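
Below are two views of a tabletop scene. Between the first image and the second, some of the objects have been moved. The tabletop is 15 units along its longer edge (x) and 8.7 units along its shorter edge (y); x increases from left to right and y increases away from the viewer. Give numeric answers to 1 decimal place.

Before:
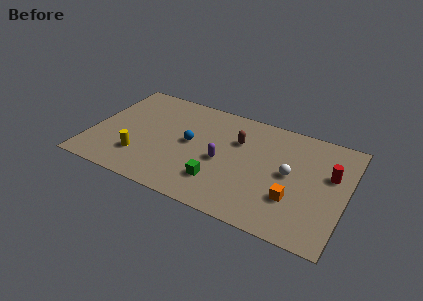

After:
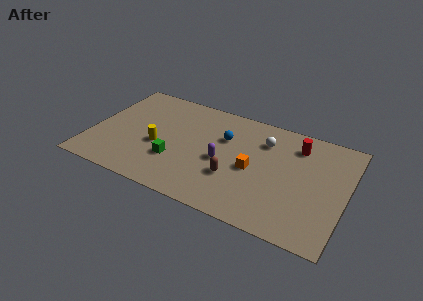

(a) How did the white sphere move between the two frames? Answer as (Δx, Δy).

(-1.7, 2.0)

From the two frames, the white sphere sits at roughly (11.7, 4.5) before and (10.0, 6.5) after.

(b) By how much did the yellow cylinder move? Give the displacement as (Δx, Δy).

(0.9, 1.3)

From the two frames, the yellow cylinder sits at roughly (3.1, 2.3) before and (4.0, 3.6) after.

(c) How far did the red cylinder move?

2.6

The red cylinder was near (14.0, 5.4) before and (11.9, 6.9) after, so it travelled √(2.1² + 1.5²) ≈ 2.6 units.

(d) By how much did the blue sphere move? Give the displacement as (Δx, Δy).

(1.9, 1.2)

The blue sphere was at about (5.8, 4.6) and moved to about (7.7, 5.8).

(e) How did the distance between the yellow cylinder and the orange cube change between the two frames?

-3.4

The distance was about 9.0 in the first image and 5.6 in the second, so they moved 3.4 units closer together.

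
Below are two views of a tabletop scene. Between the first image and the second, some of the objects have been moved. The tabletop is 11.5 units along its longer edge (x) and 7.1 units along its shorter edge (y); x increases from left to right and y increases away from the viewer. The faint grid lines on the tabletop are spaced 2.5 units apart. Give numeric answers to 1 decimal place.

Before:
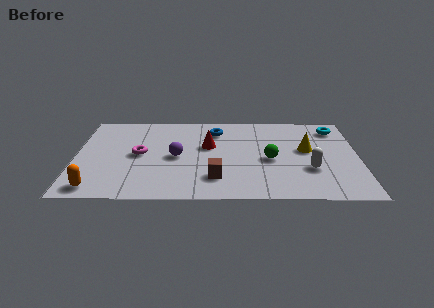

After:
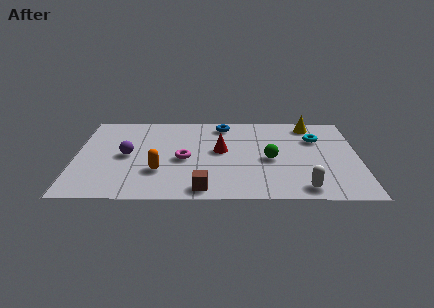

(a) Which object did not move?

the green sphere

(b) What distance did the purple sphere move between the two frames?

2.0

From (4.1, 3.4) to (2.1, 3.5), the purple sphere covered √(2.0² + 0.1²) ≈ 2.0 units.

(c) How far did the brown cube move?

1.0

From (5.7, 1.7) to (5.2, 0.8), the brown cube covered √(0.5² + 0.9²) ≈ 1.0 units.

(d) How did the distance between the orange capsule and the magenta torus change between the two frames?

-1.8

Before: roughly 3.2 units apart; after: 1.4. That's 1.8 units closer together.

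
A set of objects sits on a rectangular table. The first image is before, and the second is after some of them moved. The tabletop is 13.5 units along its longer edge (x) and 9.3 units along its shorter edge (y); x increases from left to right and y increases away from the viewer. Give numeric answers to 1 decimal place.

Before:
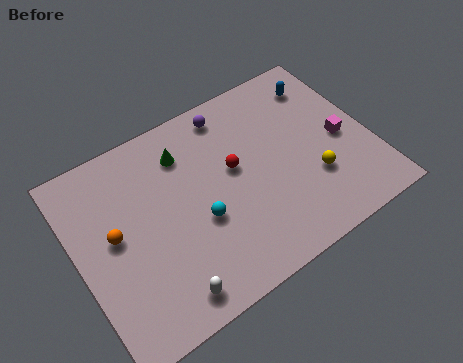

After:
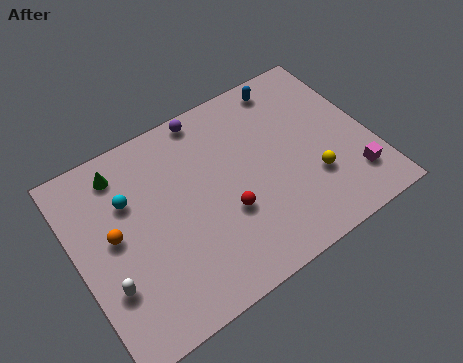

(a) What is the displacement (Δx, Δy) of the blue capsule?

(-1.5, 0.7)

From the two frames, the blue capsule sits at roughly (11.9, 7.5) before and (10.4, 8.2) after.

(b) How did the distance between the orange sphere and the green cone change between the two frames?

-1.3

They were about 4.2 units apart before and 2.9 after — 1.3 units closer together.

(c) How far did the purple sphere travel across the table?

1.1

The purple sphere was near (7.6, 8.1) before and (6.6, 8.5) after, so it travelled √(1.0² + 0.4²) ≈ 1.1 units.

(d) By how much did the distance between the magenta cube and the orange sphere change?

+0.5

The distance was about 10.5 in the first image and 11.0 in the second, so they moved 0.5 units further apart.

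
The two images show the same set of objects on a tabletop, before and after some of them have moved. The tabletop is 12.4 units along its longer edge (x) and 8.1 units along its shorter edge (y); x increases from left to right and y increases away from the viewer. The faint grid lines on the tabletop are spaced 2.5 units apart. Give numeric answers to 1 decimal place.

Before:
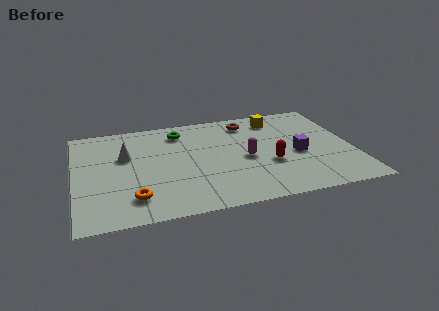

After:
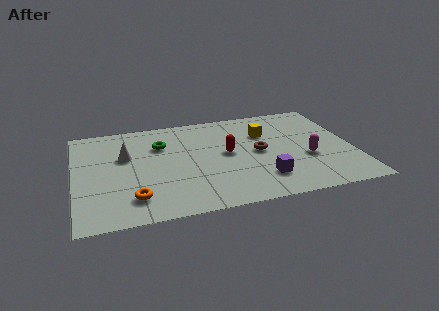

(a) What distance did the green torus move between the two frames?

1.3

The green torus was near (4.8, 6.6) before and (3.9, 5.7) after, so it travelled √(0.9² + 0.9²) ≈ 1.3 units.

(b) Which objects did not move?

the orange torus and the white cone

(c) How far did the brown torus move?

2.6

From (7.9, 6.7) to (8.2, 4.1), the brown torus covered √(0.3² + 2.6²) ≈ 2.6 units.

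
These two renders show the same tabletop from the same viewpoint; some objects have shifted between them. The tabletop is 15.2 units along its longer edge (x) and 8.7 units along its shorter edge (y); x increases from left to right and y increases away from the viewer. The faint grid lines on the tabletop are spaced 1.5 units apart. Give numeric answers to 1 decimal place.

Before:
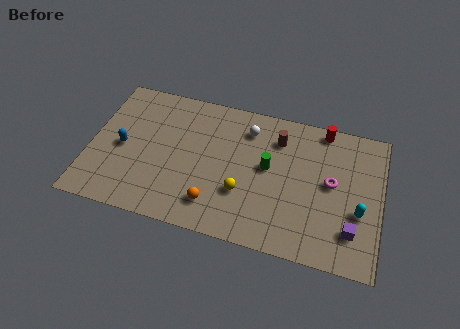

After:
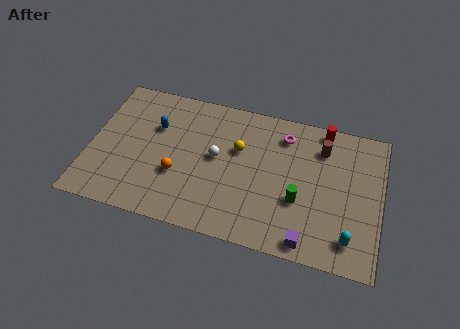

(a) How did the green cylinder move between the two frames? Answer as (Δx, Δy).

(1.7, -1.6)

The green cylinder started near (9.3, 4.8) and ended near (11.0, 3.2).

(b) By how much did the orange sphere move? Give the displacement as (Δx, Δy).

(-2.0, 1.3)

The orange sphere was at about (6.7, 1.8) and moved to about (4.7, 3.1).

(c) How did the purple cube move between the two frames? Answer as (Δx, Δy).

(-2.2, -1.2)

The purple cube started near (13.8, 2.1) and ended near (11.6, 0.9).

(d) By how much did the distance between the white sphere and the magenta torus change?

-0.9

The distance was about 5.0 in the first image and 4.1 in the second, so they moved 0.9 units closer together.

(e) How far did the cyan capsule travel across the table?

1.7

The cyan capsule was near (14.1, 3.3) before and (13.7, 1.6) after, so it travelled √(0.4² + 1.7²) ≈ 1.7 units.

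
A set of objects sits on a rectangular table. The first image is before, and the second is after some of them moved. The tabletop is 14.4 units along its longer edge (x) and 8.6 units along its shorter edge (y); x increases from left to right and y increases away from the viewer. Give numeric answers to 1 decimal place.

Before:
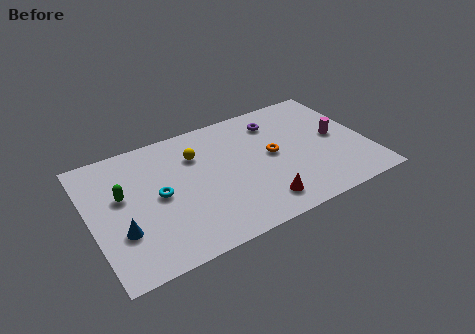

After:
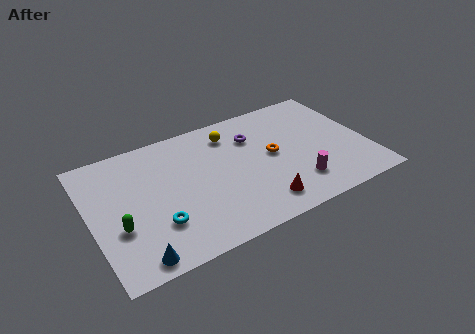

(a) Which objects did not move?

the red cone and the orange torus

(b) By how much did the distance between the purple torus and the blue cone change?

-0.9

They were about 9.5 units apart before and 8.6 after — 0.9 units closer together.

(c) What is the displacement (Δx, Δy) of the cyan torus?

(-0.3, -1.8)

From the two frames, the cyan torus sits at roughly (3.5, 4.3) before and (3.2, 2.5) after.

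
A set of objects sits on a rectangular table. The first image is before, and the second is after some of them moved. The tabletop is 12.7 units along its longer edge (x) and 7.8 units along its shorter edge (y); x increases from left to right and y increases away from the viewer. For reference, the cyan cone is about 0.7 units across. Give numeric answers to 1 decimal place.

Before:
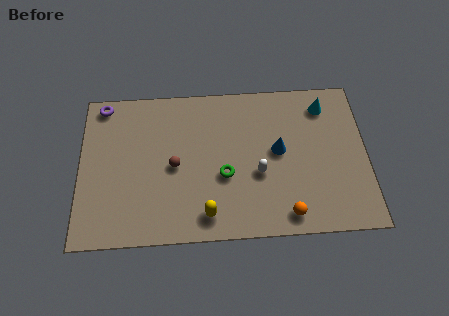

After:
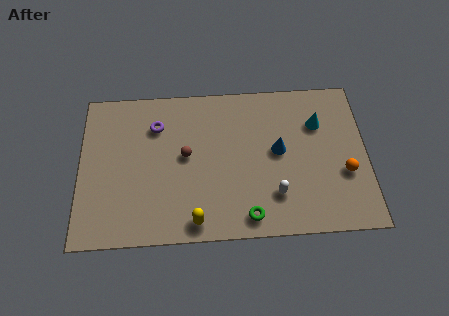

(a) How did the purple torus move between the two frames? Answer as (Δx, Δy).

(2.4, -1.2)

From the two frames, the purple torus sits at roughly (1.0, 7.0) before and (3.4, 5.8) after.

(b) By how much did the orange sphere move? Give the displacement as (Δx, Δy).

(2.6, 1.9)

The orange sphere started near (9.1, 1.0) and ended near (11.7, 2.9).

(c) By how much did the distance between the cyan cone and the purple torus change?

-2.7

The distance was about 9.9 in the first image and 7.2 in the second, so they moved 2.7 units closer together.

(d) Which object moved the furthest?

the orange sphere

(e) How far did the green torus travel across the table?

2.3

The green torus moved from about (6.4, 3.1) to (7.4, 1.0), a distance of √(1.0² + 2.1²) ≈ 2.3.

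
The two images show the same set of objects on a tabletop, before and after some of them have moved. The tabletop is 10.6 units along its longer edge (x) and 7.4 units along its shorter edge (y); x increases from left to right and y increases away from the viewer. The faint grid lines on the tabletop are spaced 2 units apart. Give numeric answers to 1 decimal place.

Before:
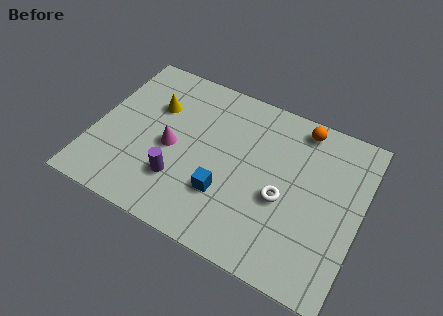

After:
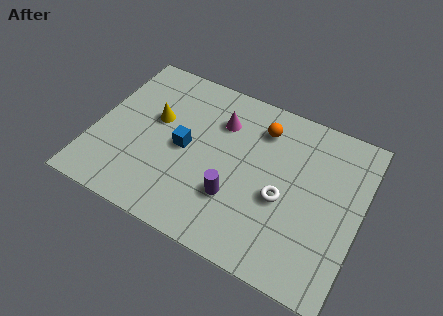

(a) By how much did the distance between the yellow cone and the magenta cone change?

+0.9

Before: roughly 1.8 units apart; after: 2.7. That's 0.9 units further apart.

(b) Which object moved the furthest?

the magenta cone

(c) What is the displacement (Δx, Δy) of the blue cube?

(-1.8, 1.3)

From the two frames, the blue cube sits at roughly (5.4, 2.3) before and (3.6, 3.6) after.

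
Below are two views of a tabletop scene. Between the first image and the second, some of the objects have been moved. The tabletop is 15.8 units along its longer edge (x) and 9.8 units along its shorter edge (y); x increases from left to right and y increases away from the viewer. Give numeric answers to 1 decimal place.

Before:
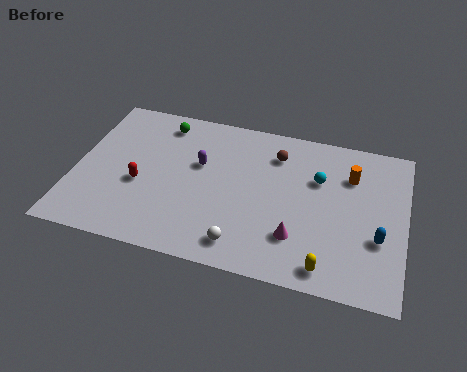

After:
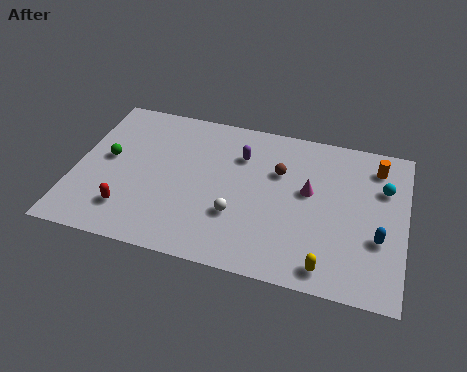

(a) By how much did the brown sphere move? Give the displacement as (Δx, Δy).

(0.2, -1.1)

The brown sphere started near (9.5, 7.6) and ended near (9.7, 6.5).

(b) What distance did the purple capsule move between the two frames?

2.2

The purple capsule was near (5.9, 6.0) before and (7.8, 7.1) after, so it travelled √(1.9² + 1.1²) ≈ 2.2 units.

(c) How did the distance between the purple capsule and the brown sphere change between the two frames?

-1.9

Before: roughly 3.9 units apart; after: 2.0. That's 1.9 units closer together.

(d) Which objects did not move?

the yellow capsule and the blue capsule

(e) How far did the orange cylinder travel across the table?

1.5

The orange cylinder was near (13.1, 7.1) before and (14.3, 8.0) after, so it travelled √(1.2² + 0.9²) ≈ 1.5 units.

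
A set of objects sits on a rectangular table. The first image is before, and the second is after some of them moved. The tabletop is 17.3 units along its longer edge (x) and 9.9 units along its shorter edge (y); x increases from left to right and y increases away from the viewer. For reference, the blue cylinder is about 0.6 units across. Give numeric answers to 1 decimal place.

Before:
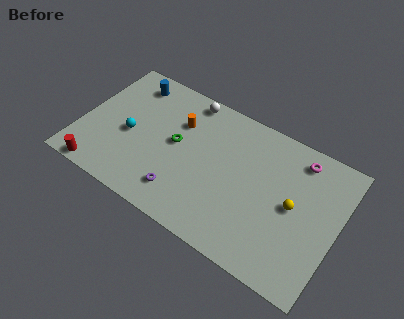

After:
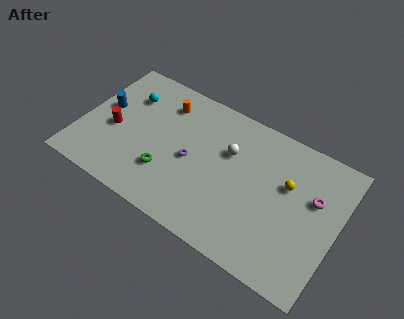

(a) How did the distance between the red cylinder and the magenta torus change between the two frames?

-1.0

Before: roughly 14.5 units apart; after: 13.5. That's 1.0 units closer together.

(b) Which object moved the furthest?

the white sphere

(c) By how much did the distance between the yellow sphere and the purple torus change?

-1.2

They were about 7.7 units apart before and 6.5 after — 1.2 units closer together.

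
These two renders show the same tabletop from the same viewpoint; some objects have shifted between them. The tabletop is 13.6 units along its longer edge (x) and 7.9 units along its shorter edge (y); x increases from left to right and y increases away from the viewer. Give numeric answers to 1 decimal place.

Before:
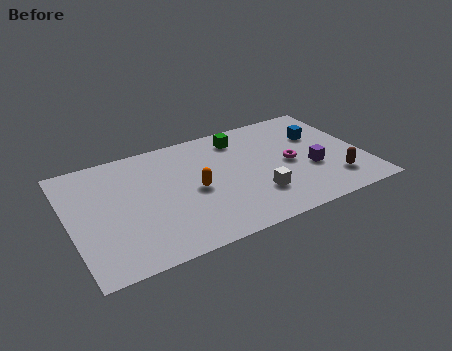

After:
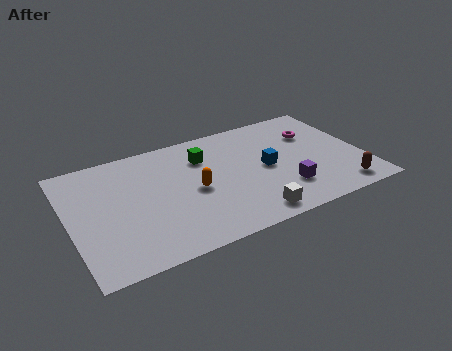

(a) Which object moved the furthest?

the blue cube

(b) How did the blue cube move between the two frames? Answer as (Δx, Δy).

(-2.7, -1.4)

The blue cube started near (11.8, 5.3) and ended near (9.1, 3.9).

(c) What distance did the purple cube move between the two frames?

1.7

The purple cube was near (11.1, 3.0) before and (9.7, 2.1) after, so it travelled √(1.4² + 0.9²) ≈ 1.7 units.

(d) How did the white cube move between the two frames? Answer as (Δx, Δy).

(-0.5, -1.2)

From the two frames, the white cube sits at roughly (8.4, 2.2) before and (7.9, 1.0) after.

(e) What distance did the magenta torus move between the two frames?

2.2

The magenta torus was near (10.2, 3.8) before and (11.6, 5.5) after, so it travelled √(1.4² + 1.7²) ≈ 2.2 units.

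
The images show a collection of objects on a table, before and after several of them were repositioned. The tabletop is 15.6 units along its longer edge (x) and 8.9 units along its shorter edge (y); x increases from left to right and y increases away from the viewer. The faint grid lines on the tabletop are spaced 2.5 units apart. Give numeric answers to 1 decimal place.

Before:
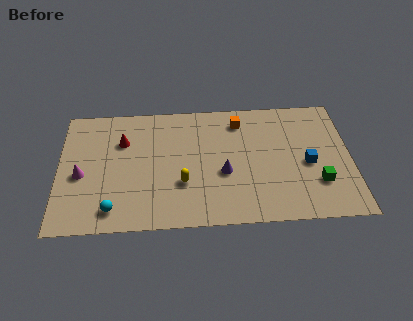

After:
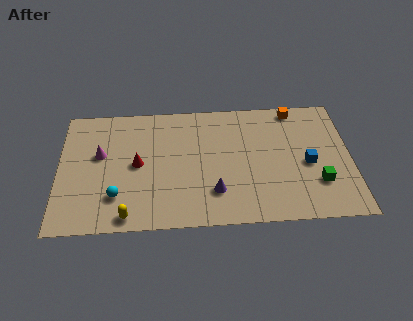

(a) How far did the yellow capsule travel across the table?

3.6

From (6.6, 3.0) to (3.7, 0.9), the yellow capsule covered √(2.9² + 2.1²) ≈ 3.6 units.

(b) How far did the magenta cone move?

1.7

From (1.2, 3.9) to (2.2, 5.3), the magenta cone covered √(1.0² + 1.4²) ≈ 1.7 units.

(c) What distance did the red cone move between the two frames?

1.9

The red cone was near (3.4, 6.2) before and (4.2, 4.5) after, so it travelled √(0.8² + 1.7²) ≈ 1.9 units.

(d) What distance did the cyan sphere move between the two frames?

0.9

From (2.9, 1.4) to (3.1, 2.3), the cyan sphere covered √(0.2² + 0.9²) ≈ 0.9 units.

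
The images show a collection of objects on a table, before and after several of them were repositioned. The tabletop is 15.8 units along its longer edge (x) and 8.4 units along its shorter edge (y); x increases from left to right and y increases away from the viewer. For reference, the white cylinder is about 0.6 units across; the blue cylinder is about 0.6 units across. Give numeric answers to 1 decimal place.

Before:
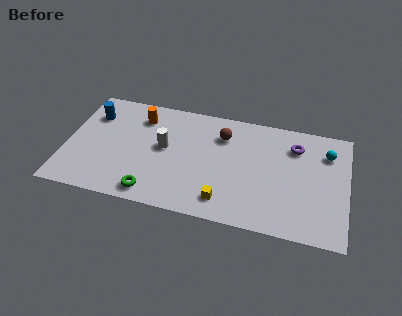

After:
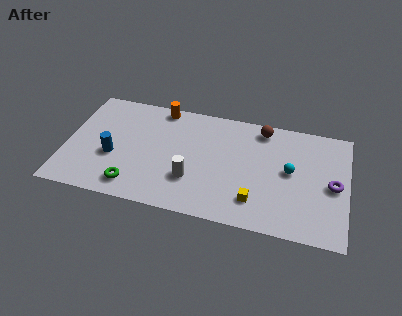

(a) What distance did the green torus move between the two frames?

1.1

The green torus was near (5.1, 1.1) before and (4.0, 1.4) after, so it travelled √(1.1² + 0.3²) ≈ 1.1 units.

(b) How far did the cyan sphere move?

2.7

From (14.6, 6.3) to (12.6, 4.5), the cyan sphere covered √(2.0² + 1.8²) ≈ 2.7 units.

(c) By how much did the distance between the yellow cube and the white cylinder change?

-1.1

Before: roughly 4.8 units apart; after: 3.7. That's 1.1 units closer together.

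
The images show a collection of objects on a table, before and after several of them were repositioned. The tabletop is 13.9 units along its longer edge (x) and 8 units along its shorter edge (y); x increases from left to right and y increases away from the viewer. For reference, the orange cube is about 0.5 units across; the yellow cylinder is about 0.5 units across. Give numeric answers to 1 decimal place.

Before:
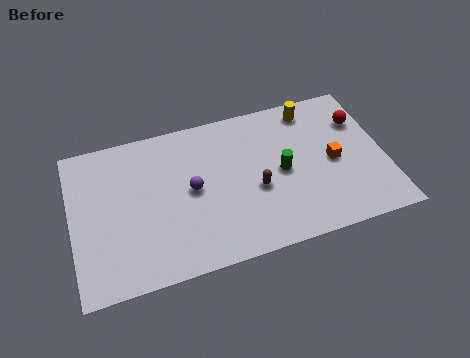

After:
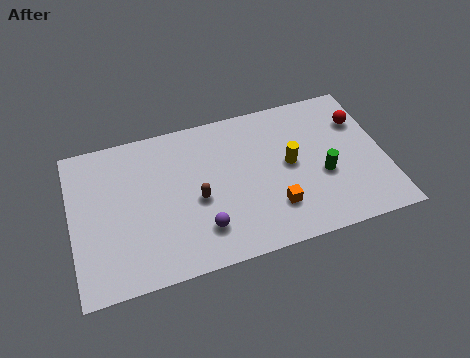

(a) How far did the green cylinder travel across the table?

1.9

The green cylinder moved from about (9.3, 3.9) to (11.1, 3.2), a distance of √(1.8² + 0.7²) ≈ 1.9.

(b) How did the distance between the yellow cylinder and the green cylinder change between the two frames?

-1.7

Before: roughly 3.4 units apart; after: 1.7. That's 1.7 units closer together.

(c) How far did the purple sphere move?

2.2

The purple sphere was near (5.3, 4.1) before and (5.6, 1.9) after, so it travelled √(0.3² + 2.2²) ≈ 2.2 units.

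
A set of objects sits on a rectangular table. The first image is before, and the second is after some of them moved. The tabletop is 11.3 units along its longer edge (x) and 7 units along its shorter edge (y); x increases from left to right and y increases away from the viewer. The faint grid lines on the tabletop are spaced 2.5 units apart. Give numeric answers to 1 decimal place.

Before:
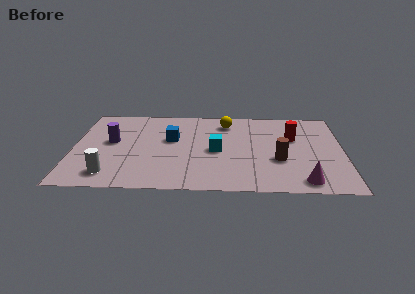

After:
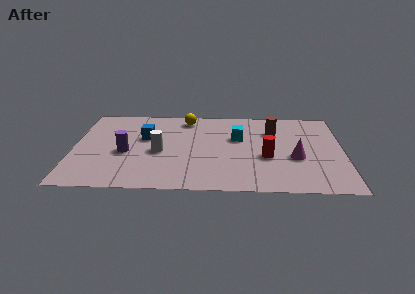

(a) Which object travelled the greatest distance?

the white cylinder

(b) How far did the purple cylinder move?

1.1

The purple cylinder moved from about (1.6, 3.9) to (2.2, 3.0), a distance of √(0.6² + 0.9²) ≈ 1.1.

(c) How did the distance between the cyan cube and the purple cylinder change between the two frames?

+0.5

They were about 4.4 units apart before and 4.9 after — 0.5 units further apart.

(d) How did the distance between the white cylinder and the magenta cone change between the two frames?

-2.3

The distance was about 8.0 in the first image and 5.7 in the second, so they moved 2.3 units closer together.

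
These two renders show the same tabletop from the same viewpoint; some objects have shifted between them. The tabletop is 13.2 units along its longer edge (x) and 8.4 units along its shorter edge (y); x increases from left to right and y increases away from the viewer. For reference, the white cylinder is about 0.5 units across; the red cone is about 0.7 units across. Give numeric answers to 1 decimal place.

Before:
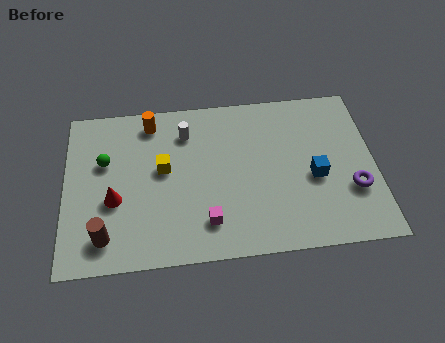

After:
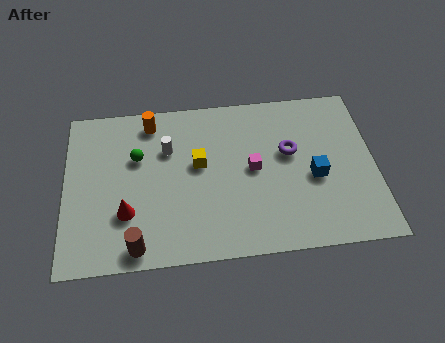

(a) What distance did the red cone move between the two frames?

0.9

The red cone was near (2.1, 3.3) before and (2.6, 2.6) after, so it travelled √(0.5² + 0.7²) ≈ 0.9 units.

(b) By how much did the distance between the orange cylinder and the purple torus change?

-3.3

Before: roughly 9.6 units apart; after: 6.3. That's 3.3 units closer together.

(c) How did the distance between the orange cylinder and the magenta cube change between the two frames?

-0.7

The distance was about 5.9 in the first image and 5.2 in the second, so they moved 0.7 units closer together.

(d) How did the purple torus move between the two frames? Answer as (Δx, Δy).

(-2.6, 2.2)

From the two frames, the purple torus sits at roughly (12.2, 2.8) before and (9.6, 5.0) after.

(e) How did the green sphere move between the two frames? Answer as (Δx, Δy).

(1.4, 0.1)

From the two frames, the green sphere sits at roughly (1.7, 5.3) before and (3.1, 5.4) after.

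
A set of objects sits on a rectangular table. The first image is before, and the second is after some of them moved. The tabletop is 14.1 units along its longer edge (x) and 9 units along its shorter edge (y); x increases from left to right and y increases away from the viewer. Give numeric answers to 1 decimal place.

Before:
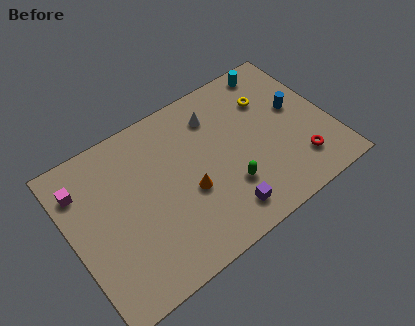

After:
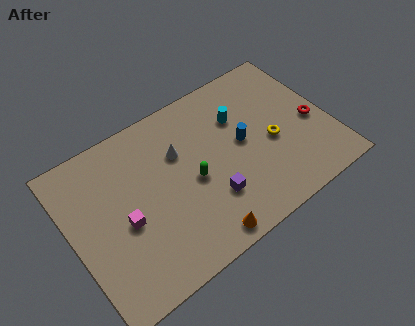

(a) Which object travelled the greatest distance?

the magenta cube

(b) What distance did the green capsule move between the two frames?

2.2

The green capsule moved from about (8.2, 2.7) to (6.5, 4.1), a distance of √(1.7² + 1.4²) ≈ 2.2.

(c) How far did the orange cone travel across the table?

2.7

The orange cone was near (6.2, 3.6) before and (6.3, 0.9) after, so it travelled √(0.1² + 2.7²) ≈ 2.7 units.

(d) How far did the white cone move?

2.4

From (8.3, 7.0) to (6.1, 6.0), the white cone covered √(2.2² + 1.0²) ≈ 2.4 units.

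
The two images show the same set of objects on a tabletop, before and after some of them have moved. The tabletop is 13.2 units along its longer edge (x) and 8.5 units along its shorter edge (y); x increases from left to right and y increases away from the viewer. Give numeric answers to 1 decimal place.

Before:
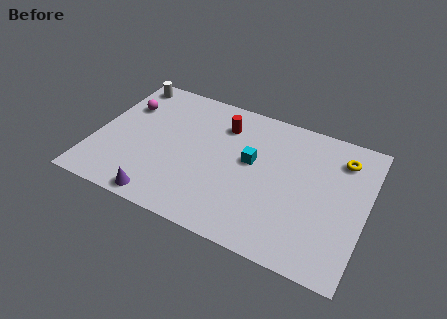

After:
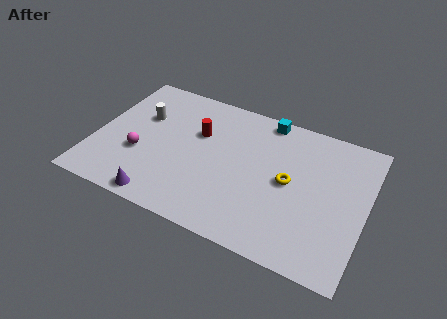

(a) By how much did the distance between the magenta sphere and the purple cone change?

-3.0

The distance was about 5.7 in the first image and 2.7 in the second, so they moved 3.0 units closer together.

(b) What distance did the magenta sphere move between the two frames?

3.0

The magenta sphere was near (1.2, 5.9) before and (2.3, 3.1) after, so it travelled √(1.1² + 2.8²) ≈ 3.0 units.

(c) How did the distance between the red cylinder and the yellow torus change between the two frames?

-1.0

The distance was about 5.8 in the first image and 4.8 in the second, so they moved 1.0 units closer together.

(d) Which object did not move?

the purple cone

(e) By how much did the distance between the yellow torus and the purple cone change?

-3.2

Before: roughly 10.0 units apart; after: 6.8. That's 3.2 units closer together.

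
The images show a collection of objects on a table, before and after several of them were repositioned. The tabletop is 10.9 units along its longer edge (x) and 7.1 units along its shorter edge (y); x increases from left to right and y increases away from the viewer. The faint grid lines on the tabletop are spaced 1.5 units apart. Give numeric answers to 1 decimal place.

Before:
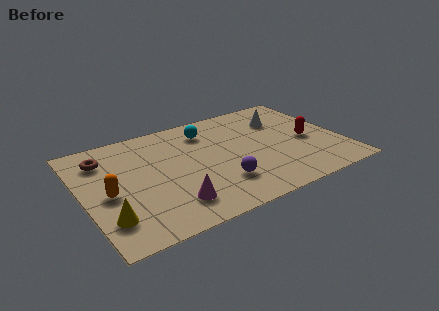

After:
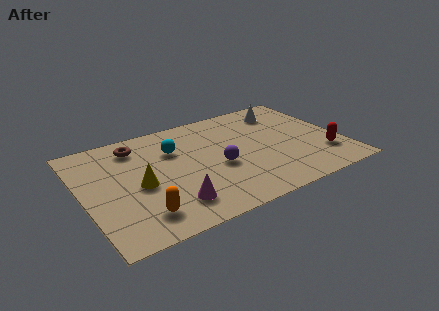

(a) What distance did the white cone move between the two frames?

0.6

The white cone moved from about (8.7, 5.1) to (8.9, 5.7), a distance of √(0.2² + 0.6²) ≈ 0.6.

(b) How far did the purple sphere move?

1.1

The purple sphere moved from about (5.5, 1.9) to (5.6, 3.0), a distance of √(0.1² + 1.1²) ≈ 1.1.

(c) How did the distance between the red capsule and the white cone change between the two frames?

+1.9

The distance was about 2.1 in the first image and 4.0 in the second, so they moved 1.9 units further apart.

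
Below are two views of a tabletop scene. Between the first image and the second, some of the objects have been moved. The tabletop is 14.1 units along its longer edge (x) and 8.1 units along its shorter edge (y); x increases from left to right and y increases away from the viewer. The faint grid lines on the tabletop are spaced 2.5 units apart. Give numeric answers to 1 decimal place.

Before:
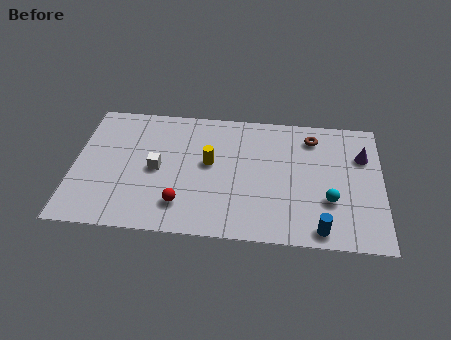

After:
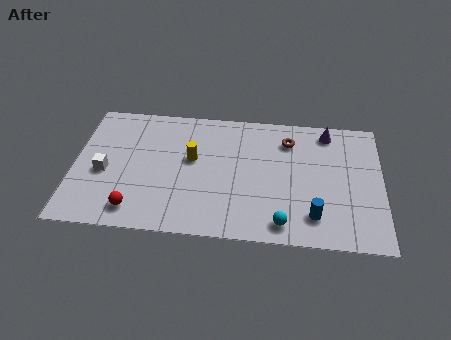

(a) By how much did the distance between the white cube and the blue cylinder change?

+1.7

Before: roughly 8.1 units apart; after: 9.8. That's 1.7 units further apart.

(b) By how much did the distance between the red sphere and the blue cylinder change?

+1.7

They were about 6.4 units apart before and 8.1 after — 1.7 units further apart.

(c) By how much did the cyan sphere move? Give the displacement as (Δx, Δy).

(-2.1, -1.6)

From the two frames, the cyan sphere sits at roughly (11.7, 2.7) before and (9.6, 1.1) after.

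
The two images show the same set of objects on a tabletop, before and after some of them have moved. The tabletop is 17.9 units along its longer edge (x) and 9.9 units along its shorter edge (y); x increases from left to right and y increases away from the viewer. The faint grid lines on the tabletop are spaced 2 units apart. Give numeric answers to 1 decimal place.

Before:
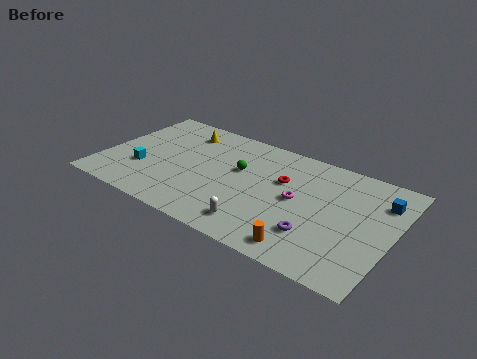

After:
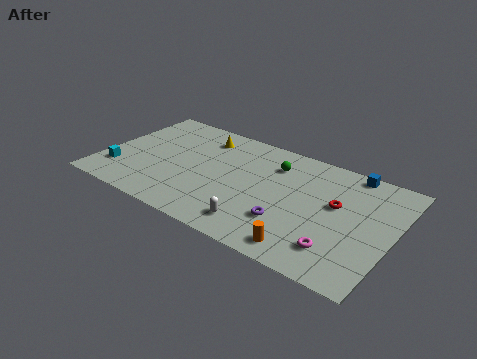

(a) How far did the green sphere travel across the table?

2.5

From (8.3, 6.0) to (10.3, 7.5), the green sphere covered √(2.0² + 1.5²) ≈ 2.5 units.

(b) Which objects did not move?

the orange cylinder and the white capsule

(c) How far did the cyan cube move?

1.6

The cyan cube was near (2.6, 3.3) before and (1.2, 2.5) after, so it travelled √(1.4² + 0.8²) ≈ 1.6 units.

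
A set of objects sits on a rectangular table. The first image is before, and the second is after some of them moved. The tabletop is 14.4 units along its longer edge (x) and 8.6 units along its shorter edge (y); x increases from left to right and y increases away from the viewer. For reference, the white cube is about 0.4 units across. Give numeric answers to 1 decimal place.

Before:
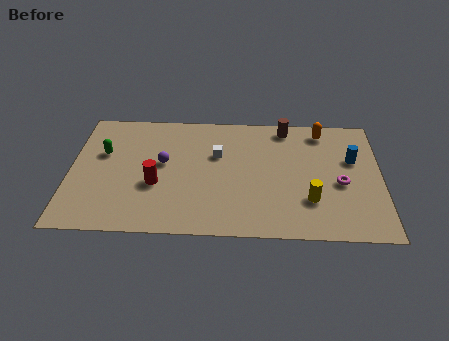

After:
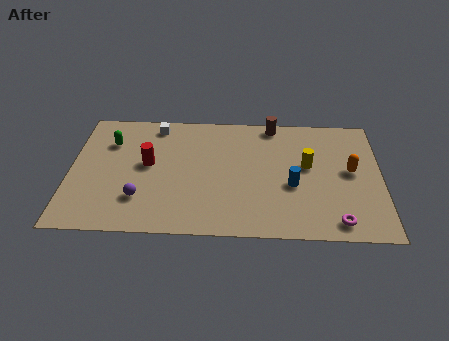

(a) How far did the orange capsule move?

3.1

The orange capsule was near (11.7, 7.4) before and (13.0, 4.6) after, so it travelled √(1.3² + 2.8²) ≈ 3.1 units.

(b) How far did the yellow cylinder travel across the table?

2.4

From (11.1, 2.5) to (11.0, 4.9), the yellow cylinder covered √(0.1² + 2.4²) ≈ 2.4 units.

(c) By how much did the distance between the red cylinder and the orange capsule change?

+0.7

They were about 8.7 units apart before and 9.4 after — 0.7 units further apart.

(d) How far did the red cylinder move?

1.5

The red cylinder moved from about (4.0, 3.3) to (3.6, 4.7), a distance of √(0.4² + 1.4²) ≈ 1.5.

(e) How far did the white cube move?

3.5

From (6.8, 5.5) to (3.9, 7.5), the white cube covered √(2.9² + 2.0²) ≈ 3.5 units.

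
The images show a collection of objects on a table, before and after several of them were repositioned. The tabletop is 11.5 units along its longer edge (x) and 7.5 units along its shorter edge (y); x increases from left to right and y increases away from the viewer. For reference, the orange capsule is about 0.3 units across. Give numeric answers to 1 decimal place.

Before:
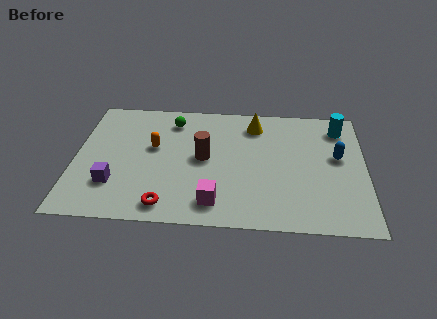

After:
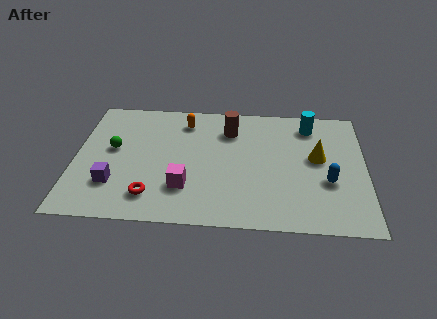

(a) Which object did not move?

the purple cube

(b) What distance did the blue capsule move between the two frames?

1.6

The blue capsule moved from about (10.4, 4.3) to (10.0, 2.8), a distance of √(0.4² + 1.5²) ≈ 1.6.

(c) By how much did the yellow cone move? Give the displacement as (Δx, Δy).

(2.5, -1.9)

The yellow cone started near (7.1, 6.1) and ended near (9.6, 4.2).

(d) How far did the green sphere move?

3.0

The green sphere was near (3.8, 6.1) before and (1.5, 4.2) after, so it travelled √(2.3² + 1.9²) ≈ 3.0 units.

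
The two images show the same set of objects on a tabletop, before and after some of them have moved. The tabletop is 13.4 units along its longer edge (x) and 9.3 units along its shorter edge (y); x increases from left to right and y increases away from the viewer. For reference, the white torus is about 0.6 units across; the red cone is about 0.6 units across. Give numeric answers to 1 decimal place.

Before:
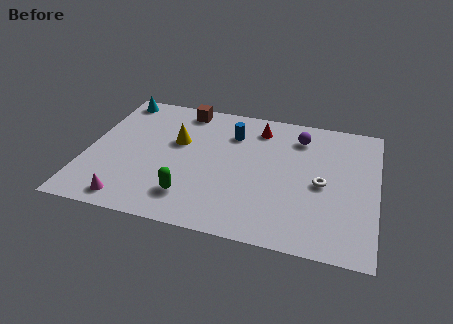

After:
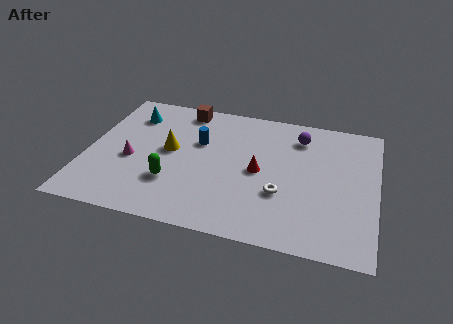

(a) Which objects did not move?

the brown cube and the purple sphere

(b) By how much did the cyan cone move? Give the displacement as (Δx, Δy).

(0.8, -1.1)

From the two frames, the cyan cone sits at roughly (1.0, 8.3) before and (1.8, 7.2) after.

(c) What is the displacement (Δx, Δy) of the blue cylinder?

(-1.5, -1.0)

The blue cylinder started near (6.6, 6.9) and ended near (5.1, 5.9).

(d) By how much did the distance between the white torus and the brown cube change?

-0.8

The distance was about 7.8 in the first image and 7.0 in the second, so they moved 0.8 units closer together.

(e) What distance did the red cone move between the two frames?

3.1

From (7.8, 7.6) to (8.0, 4.5), the red cone covered √(0.2² + 3.1²) ≈ 3.1 units.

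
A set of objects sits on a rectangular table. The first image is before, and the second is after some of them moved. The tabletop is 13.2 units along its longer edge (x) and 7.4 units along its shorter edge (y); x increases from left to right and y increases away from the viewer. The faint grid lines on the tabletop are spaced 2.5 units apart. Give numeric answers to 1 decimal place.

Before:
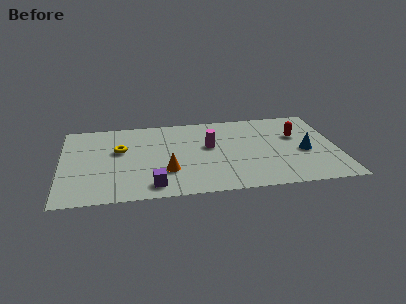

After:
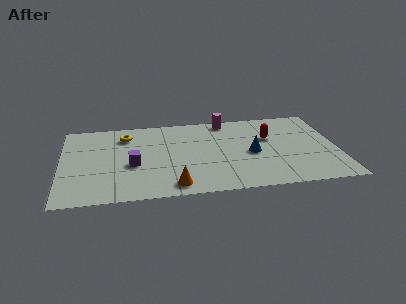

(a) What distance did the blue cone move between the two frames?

2.5

The blue cone was near (11.6, 3.2) before and (9.1, 3.4) after, so it travelled √(2.5² + 0.2²) ≈ 2.5 units.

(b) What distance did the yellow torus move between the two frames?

1.3

The yellow torus moved from about (2.8, 4.5) to (3.1, 5.8), a distance of √(0.3² + 1.3²) ≈ 1.3.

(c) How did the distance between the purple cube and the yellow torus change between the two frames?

-1.0

They were about 3.7 units apart before and 2.7 after — 1.0 units closer together.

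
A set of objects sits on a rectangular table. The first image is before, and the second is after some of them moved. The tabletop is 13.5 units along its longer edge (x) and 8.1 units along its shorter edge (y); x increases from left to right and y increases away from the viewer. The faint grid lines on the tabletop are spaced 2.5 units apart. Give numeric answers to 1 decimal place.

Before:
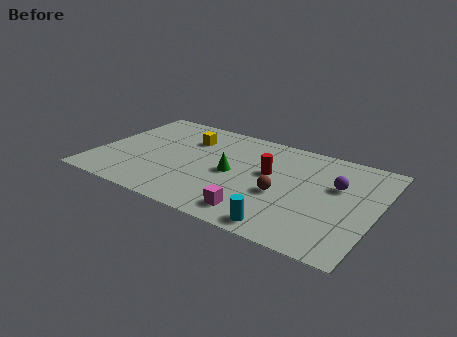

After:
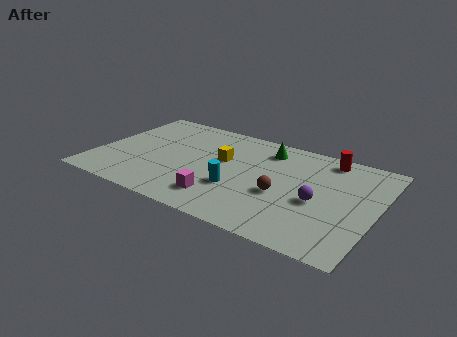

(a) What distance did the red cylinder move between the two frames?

3.5

The red cylinder moved from about (8.3, 4.7) to (10.8, 7.1), a distance of √(2.5² + 2.4²) ≈ 3.5.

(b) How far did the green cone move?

3.0

From (6.6, 3.9) to (7.9, 6.6), the green cone covered √(1.3² + 2.7²) ≈ 3.0 units.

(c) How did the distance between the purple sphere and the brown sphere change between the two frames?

-1.3

The distance was about 3.0 in the first image and 1.7 in the second, so they moved 1.3 units closer together.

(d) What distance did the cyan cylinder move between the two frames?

3.2

From (9.6, 0.9) to (7.0, 2.8), the cyan cylinder covered √(2.6² + 1.9²) ≈ 3.2 units.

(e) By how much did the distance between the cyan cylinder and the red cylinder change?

+1.7

Before: roughly 4.0 units apart; after: 5.7. That's 1.7 units further apart.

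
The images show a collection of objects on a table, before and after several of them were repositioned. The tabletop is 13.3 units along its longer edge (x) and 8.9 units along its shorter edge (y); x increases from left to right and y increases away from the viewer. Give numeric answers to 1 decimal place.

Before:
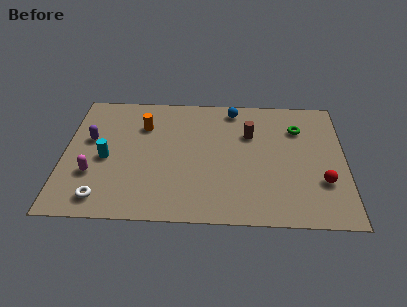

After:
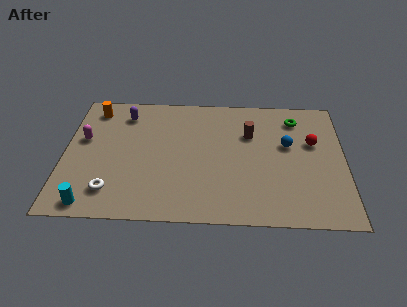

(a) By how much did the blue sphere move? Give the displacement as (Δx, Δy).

(2.6, -2.5)

The blue sphere was at about (8.0, 7.8) and moved to about (10.6, 5.3).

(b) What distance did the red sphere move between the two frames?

2.7

The red sphere moved from about (12.2, 2.8) to (11.8, 5.5), a distance of √(0.4² + 2.7²) ≈ 2.7.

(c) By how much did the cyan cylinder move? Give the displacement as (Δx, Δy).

(-0.6, -3.1)

The cyan cylinder was at about (2.0, 4.0) and moved to about (1.4, 0.9).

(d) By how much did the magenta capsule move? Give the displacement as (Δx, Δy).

(-0.5, 2.4)

From the two frames, the magenta capsule sits at roughly (1.4, 2.9) before and (0.9, 5.3) after.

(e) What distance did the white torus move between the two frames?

0.6

The white torus was near (1.9, 1.3) before and (2.3, 1.8) after, so it travelled √(0.4² + 0.5²) ≈ 0.6 units.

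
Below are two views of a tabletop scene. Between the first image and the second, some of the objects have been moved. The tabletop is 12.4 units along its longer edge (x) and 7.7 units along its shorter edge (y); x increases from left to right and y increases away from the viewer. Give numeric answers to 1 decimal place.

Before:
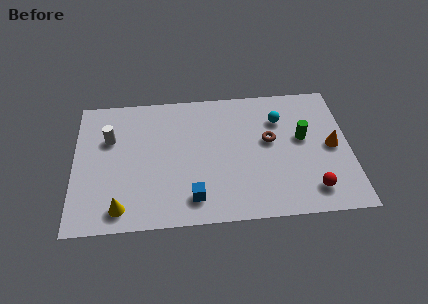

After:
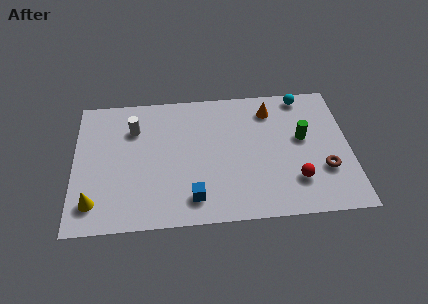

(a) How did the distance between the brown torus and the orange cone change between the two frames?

+1.5

They were about 2.9 units apart before and 4.4 after — 1.5 units further apart.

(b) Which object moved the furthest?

the orange cone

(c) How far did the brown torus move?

3.1

The brown torus moved from about (8.8, 4.4) to (11.2, 2.5), a distance of √(2.4² + 1.9²) ≈ 3.1.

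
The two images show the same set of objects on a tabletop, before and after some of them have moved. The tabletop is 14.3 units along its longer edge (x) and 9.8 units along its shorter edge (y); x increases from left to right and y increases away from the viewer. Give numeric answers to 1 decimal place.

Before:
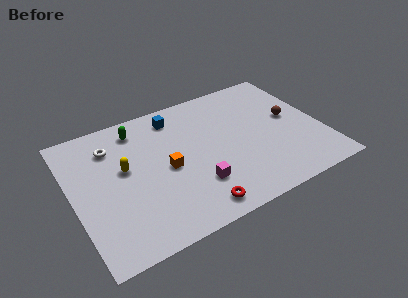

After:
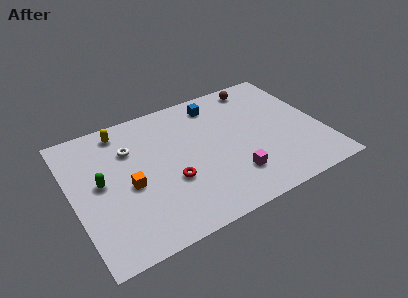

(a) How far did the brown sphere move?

3.6

The brown sphere was near (12.7, 5.3) before and (11.3, 8.6) after, so it travelled √(1.4² + 3.3²) ≈ 3.6 units.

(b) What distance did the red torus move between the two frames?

2.6

The red torus was near (6.4, 1.2) before and (5.4, 3.6) after, so it travelled √(1.0² + 2.4²) ≈ 2.6 units.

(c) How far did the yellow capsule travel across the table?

2.9

From (3.0, 5.6) to (3.2, 8.5), the yellow capsule covered √(0.2² + 2.9²) ≈ 2.9 units.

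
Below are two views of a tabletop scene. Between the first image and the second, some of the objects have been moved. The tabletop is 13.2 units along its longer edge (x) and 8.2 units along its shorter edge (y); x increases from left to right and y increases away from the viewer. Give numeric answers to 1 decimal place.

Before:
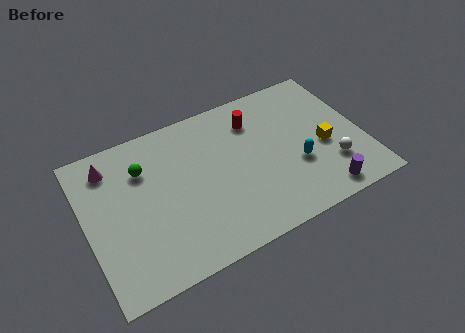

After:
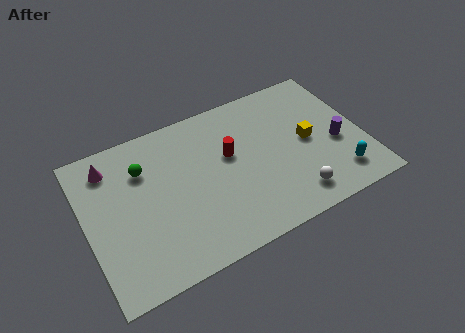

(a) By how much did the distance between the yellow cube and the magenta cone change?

-0.8

They were about 10.4 units apart before and 9.6 after — 0.8 units closer together.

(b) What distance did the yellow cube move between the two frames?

0.9

The yellow cube was near (11.3, 3.5) before and (10.6, 4.1) after, so it travelled √(0.7² + 0.6²) ≈ 0.9 units.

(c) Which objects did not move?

the magenta cone and the green sphere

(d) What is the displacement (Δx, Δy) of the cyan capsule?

(1.8, -1.4)

The cyan capsule started near (9.9, 3.0) and ended near (11.7, 1.6).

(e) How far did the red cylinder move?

2.0

The red cylinder was near (8.3, 6.3) before and (6.9, 4.9) after, so it travelled √(1.4² + 1.4²) ≈ 2.0 units.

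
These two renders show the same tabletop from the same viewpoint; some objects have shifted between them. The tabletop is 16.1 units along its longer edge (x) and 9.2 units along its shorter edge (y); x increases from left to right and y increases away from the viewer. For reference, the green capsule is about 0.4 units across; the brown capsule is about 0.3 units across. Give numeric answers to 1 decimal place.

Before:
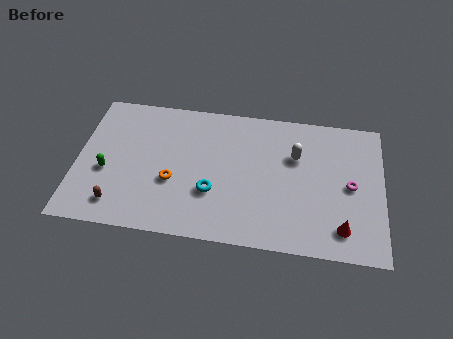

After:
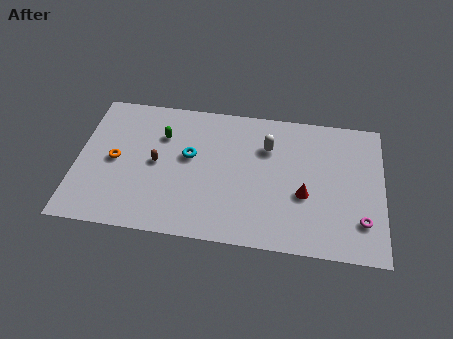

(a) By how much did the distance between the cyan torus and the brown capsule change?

-3.3

The distance was about 5.1 in the first image and 1.8 in the second, so they moved 3.3 units closer together.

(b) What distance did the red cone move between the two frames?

2.8

The red cone moved from about (14.0, 1.7) to (12.0, 3.6), a distance of √(2.0² + 1.9²) ≈ 2.8.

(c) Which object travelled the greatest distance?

the green capsule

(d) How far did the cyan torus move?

2.6

The cyan torus was near (7.2, 3.1) before and (5.9, 5.3) after, so it travelled √(1.3² + 2.2²) ≈ 2.6 units.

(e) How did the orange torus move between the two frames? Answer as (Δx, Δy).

(-3.1, 1.0)

The orange torus was at about (5.1, 3.5) and moved to about (2.0, 4.5).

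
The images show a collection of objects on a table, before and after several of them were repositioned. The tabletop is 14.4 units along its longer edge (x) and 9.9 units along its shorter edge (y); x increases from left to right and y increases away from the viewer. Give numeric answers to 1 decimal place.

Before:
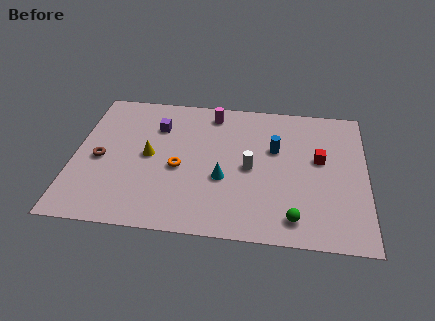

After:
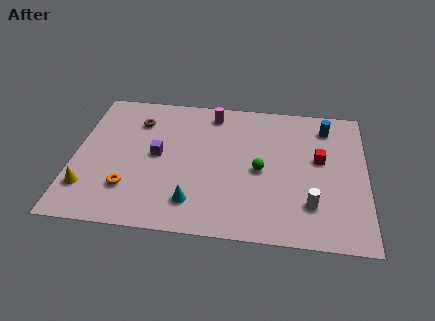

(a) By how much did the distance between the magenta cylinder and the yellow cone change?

+3.9

Before: roughly 4.6 units apart; after: 8.5. That's 3.9 units further apart.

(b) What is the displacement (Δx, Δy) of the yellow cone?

(-2.9, -2.6)

The yellow cone started near (3.7, 5.0) and ended near (0.8, 2.4).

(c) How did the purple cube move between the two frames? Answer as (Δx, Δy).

(0.1, -2.1)

The purple cube was at about (4.0, 7.2) and moved to about (4.1, 5.1).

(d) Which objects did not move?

the red cube and the magenta cylinder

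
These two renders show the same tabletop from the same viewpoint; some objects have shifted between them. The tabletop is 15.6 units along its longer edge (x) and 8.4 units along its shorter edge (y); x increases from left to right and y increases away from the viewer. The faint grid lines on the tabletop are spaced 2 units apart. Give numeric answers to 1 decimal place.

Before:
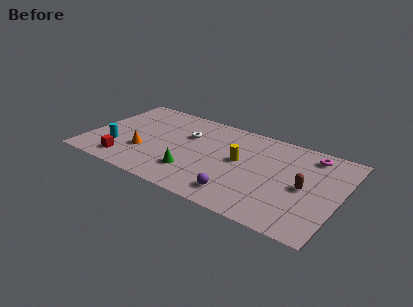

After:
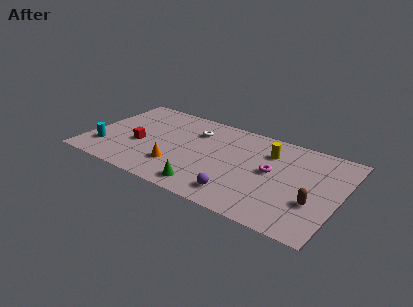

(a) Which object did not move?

the purple sphere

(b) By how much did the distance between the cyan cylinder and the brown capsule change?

+1.3

Before: roughly 11.7 units apart; after: 13.0. That's 1.3 units further apart.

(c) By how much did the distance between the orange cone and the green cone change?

-1.0

Before: roughly 3.3 units apart; after: 2.3. That's 1.0 units closer together.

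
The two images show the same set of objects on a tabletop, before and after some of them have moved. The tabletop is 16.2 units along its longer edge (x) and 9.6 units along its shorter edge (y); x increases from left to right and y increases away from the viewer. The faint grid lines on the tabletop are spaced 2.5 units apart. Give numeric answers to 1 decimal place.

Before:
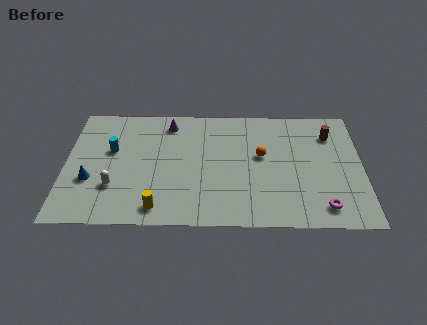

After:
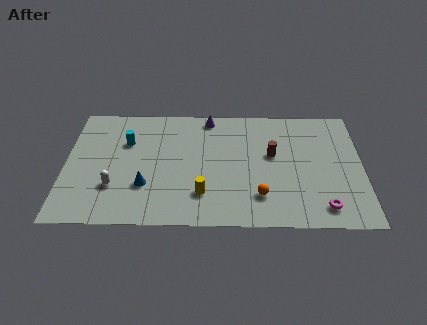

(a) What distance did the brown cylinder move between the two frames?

3.6

From (14.5, 7.3) to (11.3, 5.6), the brown cylinder covered √(3.2² + 1.7²) ≈ 3.6 units.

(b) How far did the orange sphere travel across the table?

3.2

The orange sphere moved from about (10.7, 5.5) to (10.6, 2.3), a distance of √(0.1² + 3.2²) ≈ 3.2.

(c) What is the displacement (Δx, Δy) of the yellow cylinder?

(2.4, 1.1)

From the two frames, the yellow cylinder sits at roughly (5.1, 1.3) before and (7.5, 2.4) after.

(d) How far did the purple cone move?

2.3

From (5.6, 8.1) to (7.8, 8.6), the purple cone covered √(2.2² + 0.5²) ≈ 2.3 units.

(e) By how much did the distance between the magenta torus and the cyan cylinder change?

-0.5

The distance was about 12.3 in the first image and 11.8 in the second, so they moved 0.5 units closer together.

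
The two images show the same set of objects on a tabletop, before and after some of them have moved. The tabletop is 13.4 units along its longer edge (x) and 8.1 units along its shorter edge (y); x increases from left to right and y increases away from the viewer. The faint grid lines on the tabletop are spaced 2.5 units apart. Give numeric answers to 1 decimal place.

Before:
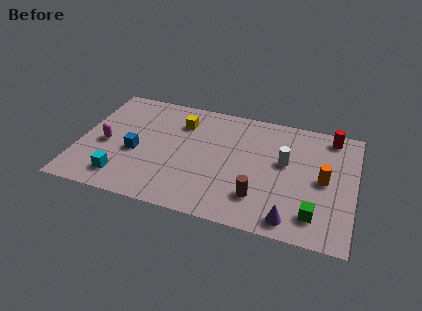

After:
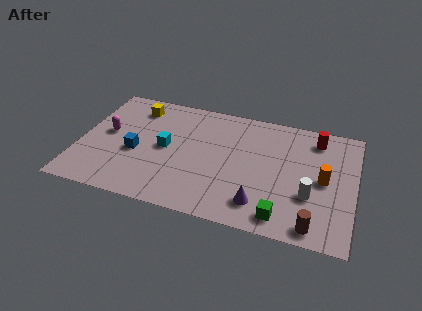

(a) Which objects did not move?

the orange cylinder and the blue cube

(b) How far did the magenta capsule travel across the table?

0.8

From (1.3, 3.6) to (1.3, 4.4), the magenta capsule covered √(0.0² + 0.8²) ≈ 0.8 units.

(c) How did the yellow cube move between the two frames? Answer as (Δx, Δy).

(-2.3, 0.5)

The yellow cube started near (4.8, 6.1) and ended near (2.5, 6.6).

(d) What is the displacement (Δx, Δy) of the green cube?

(-1.5, -0.5)

The green cube started near (11.6, 1.6) and ended near (10.1, 1.1).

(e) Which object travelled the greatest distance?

the cyan cube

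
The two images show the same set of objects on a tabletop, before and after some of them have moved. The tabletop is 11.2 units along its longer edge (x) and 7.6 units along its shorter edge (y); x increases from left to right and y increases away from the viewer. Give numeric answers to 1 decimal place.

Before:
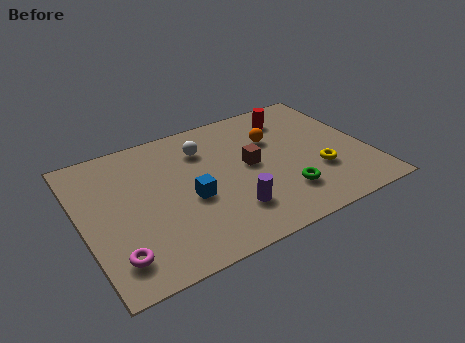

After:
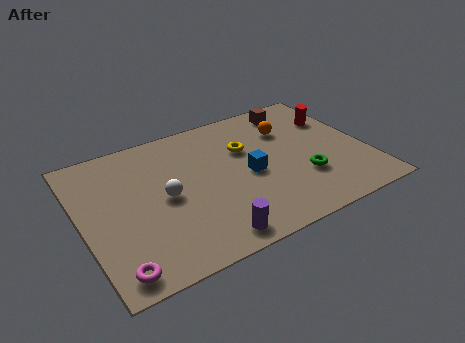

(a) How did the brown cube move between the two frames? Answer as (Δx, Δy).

(2.3, 2.5)

The brown cube was at about (6.6, 4.0) and moved to about (8.9, 6.5).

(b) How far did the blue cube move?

2.4

The blue cube was near (4.1, 3.2) before and (6.5, 3.5) after, so it travelled √(2.4² + 0.3²) ≈ 2.4 units.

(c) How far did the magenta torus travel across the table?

0.6

From (1.0, 1.5) to (0.9, 0.9), the magenta torus covered √(0.1² + 0.6²) ≈ 0.6 units.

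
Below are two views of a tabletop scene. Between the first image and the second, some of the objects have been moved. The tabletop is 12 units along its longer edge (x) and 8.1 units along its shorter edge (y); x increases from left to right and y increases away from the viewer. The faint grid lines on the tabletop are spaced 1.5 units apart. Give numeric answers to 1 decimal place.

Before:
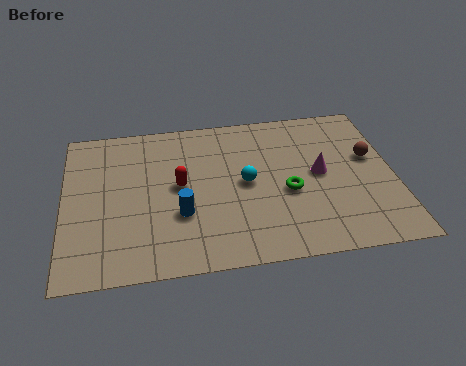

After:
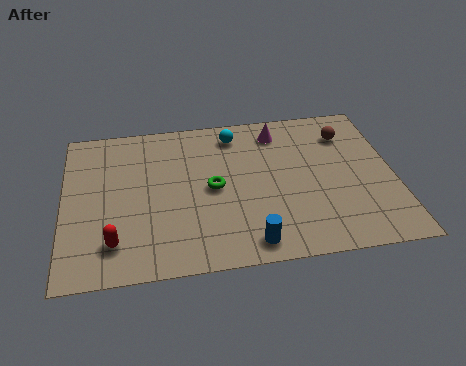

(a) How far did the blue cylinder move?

3.0

The blue cylinder was near (4.2, 2.8) before and (6.6, 1.0) after, so it travelled √(2.4² + 1.8²) ≈ 3.0 units.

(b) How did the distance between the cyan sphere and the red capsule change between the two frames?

+4.4

They were about 2.4 units apart before and 6.8 after — 4.4 units further apart.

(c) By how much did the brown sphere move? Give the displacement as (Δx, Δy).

(-0.8, 1.4)

From the two frames, the brown sphere sits at roughly (11.2, 4.8) before and (10.4, 6.2) after.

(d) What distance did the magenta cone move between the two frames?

2.9

The magenta cone moved from about (9.3, 4.2) to (7.9, 6.7), a distance of √(1.4² + 2.5²) ≈ 2.9.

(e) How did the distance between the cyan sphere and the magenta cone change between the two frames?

-1.1

They were about 2.7 units apart before and 1.6 after — 1.1 units closer together.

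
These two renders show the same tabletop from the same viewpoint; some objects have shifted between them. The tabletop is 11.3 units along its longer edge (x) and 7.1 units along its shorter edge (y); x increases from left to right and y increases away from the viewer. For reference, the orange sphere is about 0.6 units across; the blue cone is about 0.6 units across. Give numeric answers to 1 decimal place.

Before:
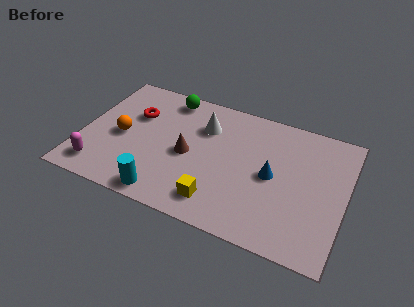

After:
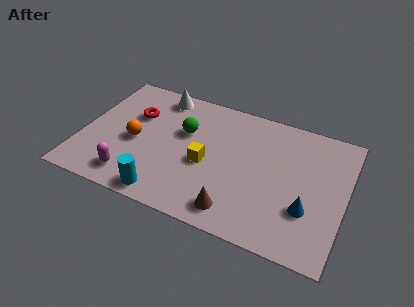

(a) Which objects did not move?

the cyan cylinder and the red torus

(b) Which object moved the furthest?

the brown cone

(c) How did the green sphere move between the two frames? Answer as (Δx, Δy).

(0.9, -1.7)

From the two frames, the green sphere sits at roughly (3.4, 6.2) before and (4.3, 4.5) after.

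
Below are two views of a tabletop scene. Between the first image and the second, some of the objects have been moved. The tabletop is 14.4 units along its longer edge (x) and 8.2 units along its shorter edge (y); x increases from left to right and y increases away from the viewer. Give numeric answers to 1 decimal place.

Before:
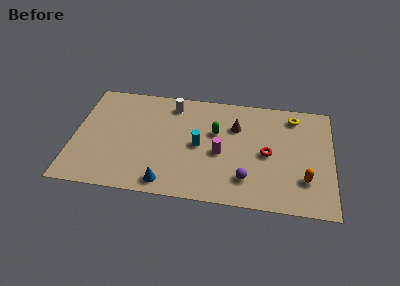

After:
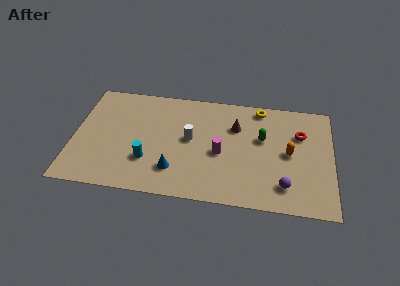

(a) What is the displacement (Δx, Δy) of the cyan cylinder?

(-2.8, -1.5)

The cyan cylinder was at about (7.0, 4.0) and moved to about (4.2, 2.5).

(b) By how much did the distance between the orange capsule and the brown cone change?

-1.8

They were about 5.2 units apart before and 3.4 after — 1.8 units closer together.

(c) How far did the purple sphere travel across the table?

2.1

The purple sphere was near (9.7, 1.9) before and (11.8, 1.7) after, so it travelled √(2.1² + 0.2²) ≈ 2.1 units.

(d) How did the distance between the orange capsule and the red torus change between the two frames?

-1.0

They were about 2.6 units apart before and 1.6 after — 1.0 units closer together.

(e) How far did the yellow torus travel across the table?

1.9

From (12.2, 6.9) to (10.3, 7.3), the yellow torus covered √(1.9² + 0.4²) ≈ 1.9 units.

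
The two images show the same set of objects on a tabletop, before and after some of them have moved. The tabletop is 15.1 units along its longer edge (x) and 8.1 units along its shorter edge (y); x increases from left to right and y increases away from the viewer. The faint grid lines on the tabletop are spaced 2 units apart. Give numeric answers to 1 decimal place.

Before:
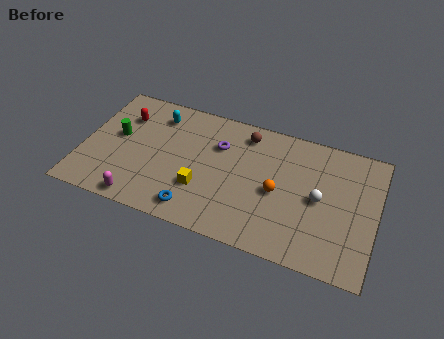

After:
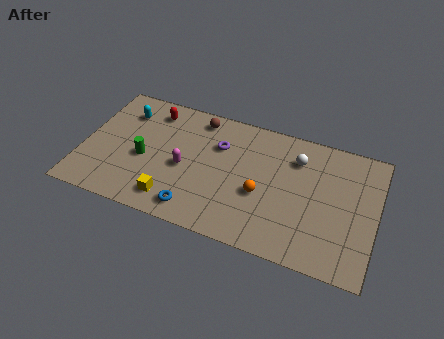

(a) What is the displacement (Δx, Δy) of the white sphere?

(-1.3, 2.1)

The white sphere was at about (12.2, 4.0) and moved to about (10.9, 6.1).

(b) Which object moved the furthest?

the magenta capsule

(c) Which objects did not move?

the purple torus and the blue torus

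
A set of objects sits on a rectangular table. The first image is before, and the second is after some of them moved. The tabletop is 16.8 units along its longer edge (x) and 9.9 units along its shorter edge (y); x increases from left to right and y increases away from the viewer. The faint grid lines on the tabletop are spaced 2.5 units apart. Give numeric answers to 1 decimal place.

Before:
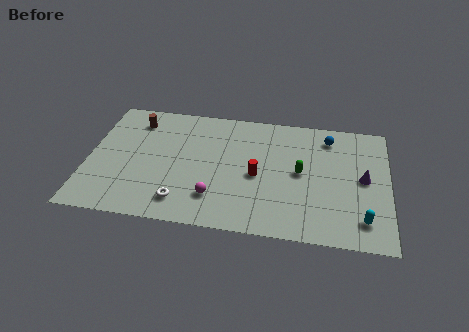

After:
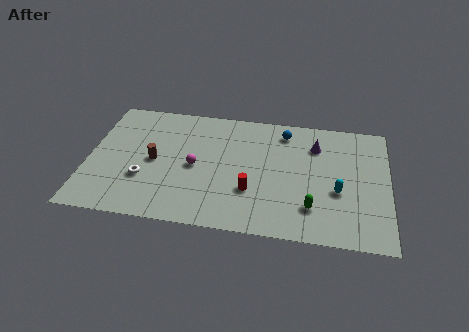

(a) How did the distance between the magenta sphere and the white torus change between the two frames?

+1.2

The distance was about 1.9 in the first image and 3.1 in the second, so they moved 1.2 units further apart.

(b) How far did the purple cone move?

3.5

From (15.4, 5.1) to (12.7, 7.4), the purple cone covered √(2.7² + 2.3²) ≈ 3.5 units.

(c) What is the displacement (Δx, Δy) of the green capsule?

(0.7, -2.7)

The green capsule started near (11.9, 5.1) and ended near (12.6, 2.4).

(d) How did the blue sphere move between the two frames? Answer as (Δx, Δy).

(-2.5, 0.1)

From the two frames, the blue sphere sits at roughly (13.4, 8.2) before and (10.9, 8.3) after.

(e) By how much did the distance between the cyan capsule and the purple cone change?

+0.5

They were about 3.2 units apart before and 3.7 after — 0.5 units further apart.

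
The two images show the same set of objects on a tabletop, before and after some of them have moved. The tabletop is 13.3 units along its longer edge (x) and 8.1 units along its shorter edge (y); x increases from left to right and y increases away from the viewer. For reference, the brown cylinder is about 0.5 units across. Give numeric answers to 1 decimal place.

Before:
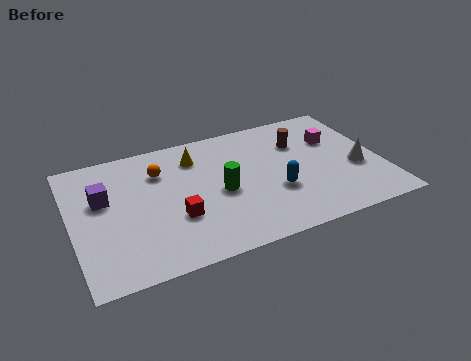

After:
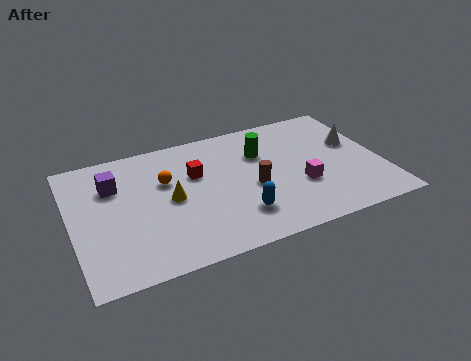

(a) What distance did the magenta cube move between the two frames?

3.1

The magenta cube moved from about (11.5, 5.4) to (9.7, 2.9), a distance of √(1.8² + 2.5²) ≈ 3.1.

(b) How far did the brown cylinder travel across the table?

3.2

The brown cylinder moved from about (10.0, 5.7) to (7.7, 3.5), a distance of √(2.3² + 2.2²) ≈ 3.2.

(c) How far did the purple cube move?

0.9

The purple cube moved from about (1.4, 5.0) to (1.9, 5.7), a distance of √(0.5² + 0.7²) ≈ 0.9.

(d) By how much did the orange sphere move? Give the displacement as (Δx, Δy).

(0.2, -0.7)

The orange sphere started near (3.9, 5.9) and ended near (4.1, 5.2).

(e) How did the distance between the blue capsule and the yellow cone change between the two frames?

-1.2

Before: roughly 4.6 units apart; after: 3.4. That's 1.2 units closer together.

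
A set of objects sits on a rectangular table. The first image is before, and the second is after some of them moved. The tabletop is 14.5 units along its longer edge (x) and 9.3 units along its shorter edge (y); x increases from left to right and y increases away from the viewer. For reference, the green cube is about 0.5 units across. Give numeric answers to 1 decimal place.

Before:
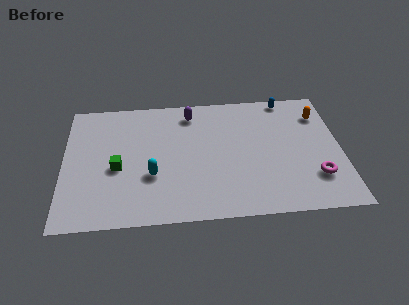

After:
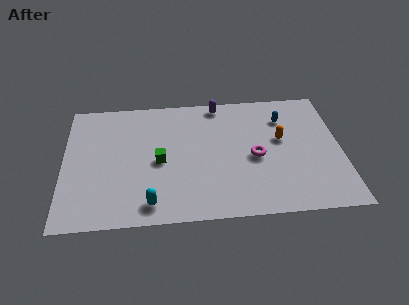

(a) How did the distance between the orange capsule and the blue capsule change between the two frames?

-0.6

Before: roughly 2.2 units apart; after: 1.6. That's 0.6 units closer together.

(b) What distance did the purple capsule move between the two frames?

1.6

The purple capsule moved from about (6.7, 7.8) to (8.2, 8.4), a distance of √(1.5² + 0.6²) ≈ 1.6.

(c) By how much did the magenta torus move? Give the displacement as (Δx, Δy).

(-3.1, 1.7)

From the two frames, the magenta torus sits at roughly (13.1, 2.5) before and (10.0, 4.2) after.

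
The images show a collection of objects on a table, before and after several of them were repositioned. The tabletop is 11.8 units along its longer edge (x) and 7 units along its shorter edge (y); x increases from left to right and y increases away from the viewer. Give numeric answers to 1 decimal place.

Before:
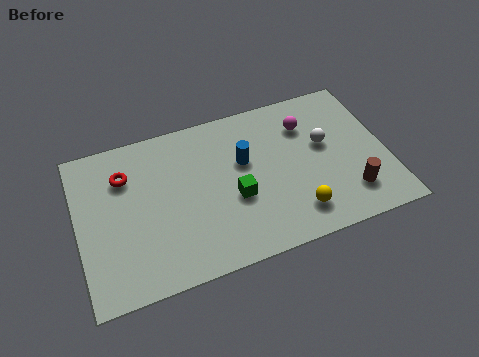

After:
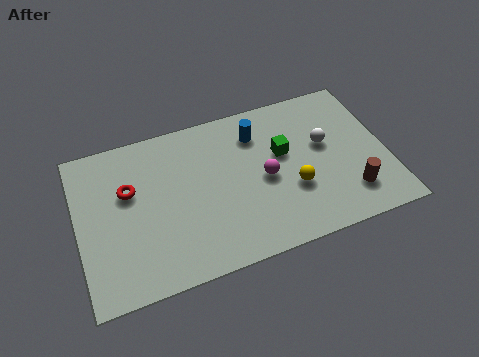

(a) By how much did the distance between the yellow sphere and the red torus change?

-0.8

They were about 7.2 units apart before and 6.4 after — 0.8 units closer together.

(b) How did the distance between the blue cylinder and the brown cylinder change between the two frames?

+0.3

They were about 4.7 units apart before and 5.0 after — 0.3 units further apart.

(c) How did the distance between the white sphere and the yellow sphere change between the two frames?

-0.9

The distance was about 3.0 in the first image and 2.1 in the second, so they moved 0.9 units closer together.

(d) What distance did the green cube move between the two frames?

2.4

From (5.9, 2.8) to (7.9, 4.2), the green cube covered √(2.0² + 1.4²) ≈ 2.4 units.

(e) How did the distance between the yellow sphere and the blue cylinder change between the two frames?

-0.3

The distance was about 3.4 in the first image and 3.1 in the second, so they moved 0.3 units closer together.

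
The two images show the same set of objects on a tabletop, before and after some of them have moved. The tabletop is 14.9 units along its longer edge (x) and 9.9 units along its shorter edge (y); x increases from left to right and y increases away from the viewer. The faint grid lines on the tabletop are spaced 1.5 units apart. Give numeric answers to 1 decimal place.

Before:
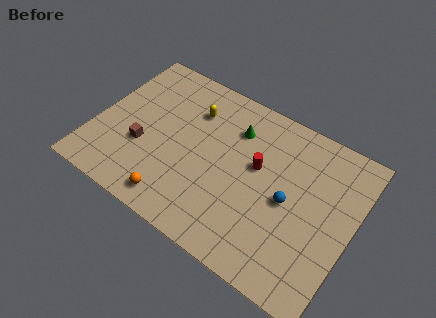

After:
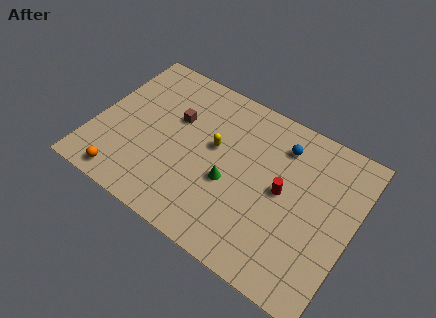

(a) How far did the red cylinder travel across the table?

1.7

From (9.3, 5.8) to (10.9, 5.1), the red cylinder covered √(1.6² + 0.7²) ≈ 1.7 units.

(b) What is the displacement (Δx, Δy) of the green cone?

(0.3, -3.4)

From the two frames, the green cone sits at roughly (7.7, 7.4) before and (8.0, 4.0) after.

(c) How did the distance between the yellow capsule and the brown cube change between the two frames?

-1.9

They were about 4.4 units apart before and 2.5 after — 1.9 units closer together.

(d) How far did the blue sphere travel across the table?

3.2

The blue sphere was near (11.3, 4.7) before and (10.4, 7.8) after, so it travelled √(0.9² + 3.1²) ≈ 3.2 units.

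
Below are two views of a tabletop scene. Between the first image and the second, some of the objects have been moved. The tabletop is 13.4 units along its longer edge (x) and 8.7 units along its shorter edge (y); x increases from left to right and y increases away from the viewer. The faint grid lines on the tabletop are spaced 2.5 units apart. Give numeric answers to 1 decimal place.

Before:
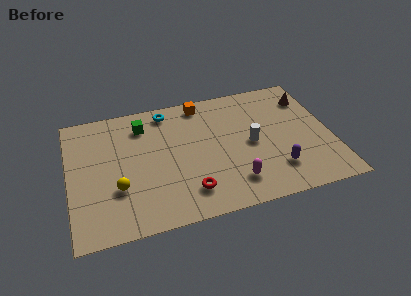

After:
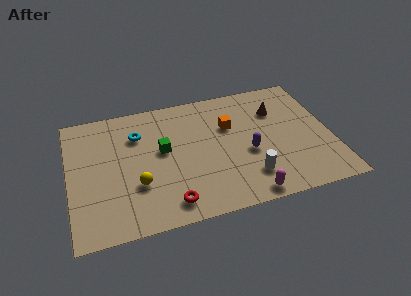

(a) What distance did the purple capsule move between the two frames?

2.0

The purple capsule was near (10.4, 2.1) before and (9.1, 3.6) after, so it travelled √(1.3² + 1.5²) ≈ 2.0 units.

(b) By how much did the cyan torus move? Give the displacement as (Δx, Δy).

(-1.6, -1.3)

The cyan torus started near (5.2, 7.6) and ended near (3.6, 6.3).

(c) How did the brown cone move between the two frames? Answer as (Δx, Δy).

(-1.7, -0.5)

The brown cone was at about (12.5, 6.7) and moved to about (10.8, 6.2).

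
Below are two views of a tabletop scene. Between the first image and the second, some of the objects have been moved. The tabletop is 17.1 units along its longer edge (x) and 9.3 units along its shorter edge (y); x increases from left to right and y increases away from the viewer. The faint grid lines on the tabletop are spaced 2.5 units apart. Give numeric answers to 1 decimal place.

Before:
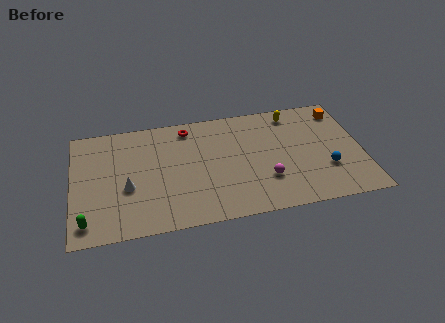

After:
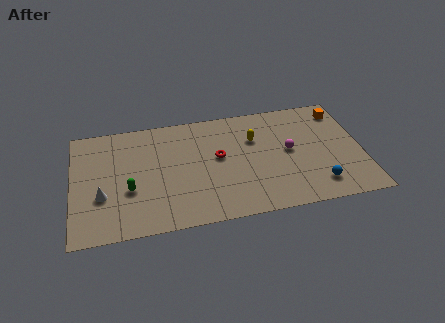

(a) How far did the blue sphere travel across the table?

1.3

The blue sphere moved from about (14.9, 3.0) to (14.3, 1.8), a distance of √(0.6² + 1.2²) ≈ 1.3.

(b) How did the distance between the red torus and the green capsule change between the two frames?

-3.4

The distance was about 9.0 in the first image and 5.6 in the second, so they moved 3.4 units closer together.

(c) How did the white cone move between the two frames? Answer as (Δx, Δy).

(-1.5, -0.4)

From the two frames, the white cone sits at roughly (3.2, 3.7) before and (1.7, 3.3) after.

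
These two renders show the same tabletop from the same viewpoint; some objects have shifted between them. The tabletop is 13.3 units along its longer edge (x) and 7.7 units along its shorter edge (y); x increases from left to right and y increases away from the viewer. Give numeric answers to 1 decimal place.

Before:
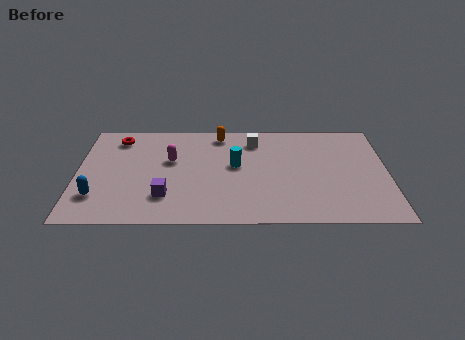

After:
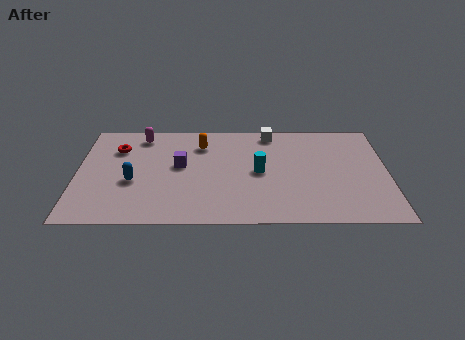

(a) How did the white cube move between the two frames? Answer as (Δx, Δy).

(0.7, 0.6)

From the two frames, the white cube sits at roughly (7.6, 6.2) before and (8.3, 6.8) after.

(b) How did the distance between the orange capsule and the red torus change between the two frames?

-0.8

Before: roughly 4.4 units apart; after: 3.6. That's 0.8 units closer together.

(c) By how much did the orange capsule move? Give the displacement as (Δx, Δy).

(-0.8, -0.8)

The orange capsule was at about (6.1, 6.7) and moved to about (5.3, 5.9).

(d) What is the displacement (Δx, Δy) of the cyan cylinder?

(1.0, -0.5)

From the two frames, the cyan cylinder sits at roughly (6.8, 4.3) before and (7.8, 3.8) after.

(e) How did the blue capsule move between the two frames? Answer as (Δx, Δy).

(1.5, 1.1)

The blue capsule was at about (0.9, 2.0) and moved to about (2.4, 3.1).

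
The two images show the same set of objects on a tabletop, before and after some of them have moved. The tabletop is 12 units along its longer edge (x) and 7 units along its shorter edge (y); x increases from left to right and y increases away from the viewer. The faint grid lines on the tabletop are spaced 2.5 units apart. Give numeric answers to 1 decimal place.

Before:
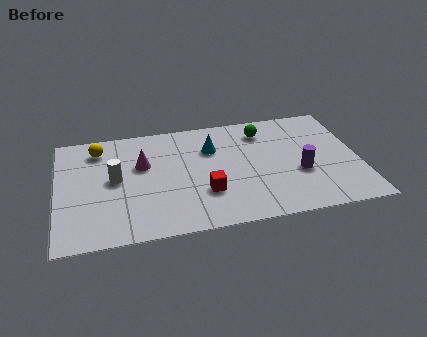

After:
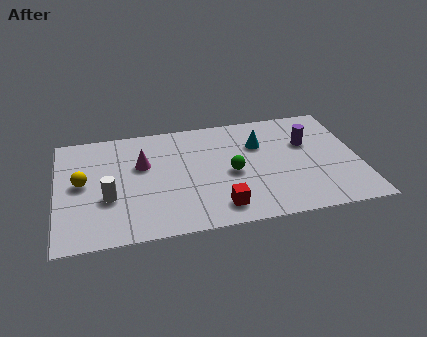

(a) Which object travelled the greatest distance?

the green sphere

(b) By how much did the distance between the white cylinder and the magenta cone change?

+1.0

The distance was about 1.3 in the first image and 2.3 in the second, so they moved 1.0 units further apart.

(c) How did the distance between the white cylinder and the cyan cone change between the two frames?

+2.4

The distance was about 4.1 in the first image and 6.5 in the second, so they moved 2.4 units further apart.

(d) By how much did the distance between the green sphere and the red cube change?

-2.1

They were about 4.2 units apart before and 2.1 after — 2.1 units closer together.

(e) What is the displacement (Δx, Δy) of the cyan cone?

(1.9, -0.1)

The cyan cone was at about (6.2, 4.9) and moved to about (8.1, 4.8).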